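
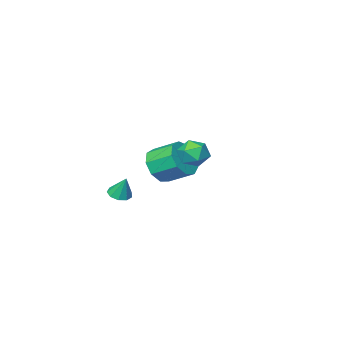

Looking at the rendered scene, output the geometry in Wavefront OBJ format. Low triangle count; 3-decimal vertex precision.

v 1.186 -2.783 -4.161
v 1.698 -3.024 -4.033
v 1.154 -2.297 -3.119
v 1.753 -2.667 -4.197
v 1.543 -2.364 -4.345
v 1.166 -2.258 -4.406
v 0.799 -2.397 -4.353
v 0.612 -2.716 -4.21
v 0.694 -3.067 -4.044
v 1.007 -3.285 -3.933
v 1.403 -3.268 -3.928
v 0.984 3.68 0.027
v 1.725 3.826 -0.028
v 1.235 2.514 0.308
v 1.976 2.66 0.253
v 1.573 2.956 0.821
v 1.418 3.677 0.648
v 1.542 2.663 -0.368
v 1.387 3.384 -0.541
v 2.07 3.198 -0.272
v 2.089 3.379 0.463
v 0.871 2.961 -0.183
v 0.89 3.142 0.552
v 0.02 -1.42 -2.314
v 0.531 -1.626 -1.503
v -0.07 -0.566 -0.855
v -0.58 -0.36 -1.666
v 0.874 -1.197 -1.888
v 0.273 -0.137 -1.24
v 0.817 -0.872 -2.471
v 0.217 0.188 -1.823
v 0.388 -0.804 -2.981
v -0.213 0.256 -2.334
v -0.214 -1.024 -3.179
v -0.815 0.036 -2.531
v -0.706 -1.429 -2.972
v -1.307 -0.369 -2.324
v -0.858 -1.83 -2.457
v -1.459 -0.771 -1.809
v -0.599 -2.04 -1.875
v -1.2 -0.98 -1.227
v -0.05 -1.959 -1.498
v -0.651 -0.899 -0.851
f 2 1 4
f 2 4 3
f 4 1 5
f 4 5 3
f 5 1 6
f 5 6 3
f 6 1 7
f 6 7 3
f 7 1 8
f 7 8 3
f 8 1 9
f 8 9 3
f 9 1 10
f 9 10 3
f 10 1 11
f 10 11 3
f 11 1 2
f 11 2 3
f 12 23 17
f 12 17 13
f 12 13 19
f 12 19 22
f 12 22 23
f 13 17 21
f 17 23 16
f 23 22 14
f 22 19 18
f 19 13 20
f 15 21 16
f 15 16 14
f 15 14 18
f 15 18 20
f 15 20 21
f 16 21 17
f 14 16 23
f 18 14 22
f 20 18 19
f 21 20 13
f 25 24 28
f 25 28 26
f 26 28 29
f 26 29 27
f 28 24 30
f 28 30 29
f 29 30 31
f 29 31 27
f 30 24 32
f 30 32 31
f 31 32 33
f 31 33 27
f 32 24 34
f 32 34 33
f 33 34 35
f 33 35 27
f 34 24 36
f 34 36 35
f 35 36 37
f 35 37 27
f 36 24 38
f 36 38 37
f 37 38 39
f 37 39 27
f 38 24 40
f 38 40 39
f 39 40 41
f 39 41 27
f 40 24 42
f 40 42 41
f 41 42 43
f 41 43 27
f 42 24 25
f 42 25 43
f 43 25 26
f 43 26 27



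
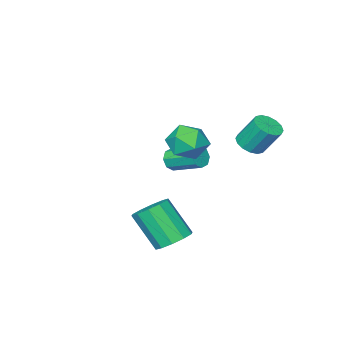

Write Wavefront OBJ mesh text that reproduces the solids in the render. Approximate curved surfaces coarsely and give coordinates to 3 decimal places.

v -3.82 1.264 0.838
v -3.099 1.2 1.069
v -3.458 1.992 2.412
v -4.18 2.056 2.182
v -3.112 1.538 0.867
v -3.471 2.329 2.21
v -3.315 1.802 0.657
v -3.674 2.593 2
v -3.653 1.921 0.496
v -4.012 2.713 1.839
v -4.036 1.865 0.426
v -4.395 2.657 1.77
v -4.362 1.648 0.468
v -4.721 2.44 1.811
v -4.542 1.328 0.608
v -4.901 2.12 1.951
v -4.529 0.991 0.81
v -4.888 1.782 2.153
v -4.326 0.727 1.02
v -4.685 1.518 2.363
v -3.988 0.607 1.181
v -4.347 1.399 2.524
v -3.605 0.663 1.25
v -3.964 1.455 2.594
v -3.279 0.88 1.209
v -3.638 1.672 2.552
v -1.936 -0.322 0.51
v -1.412 -1.143 -0.009
v -3.268 -1.437 0.929
v -2.744 -2.258 0.41
v -2.333 -1.848 1.349
v -1.51 -1.16 1.09
v -3.17 -1.42 -0.17
v -2.347 -0.732 -0.429
v -2.175 -1.822 -0.43
v -1.658 -2.087 0.509
v -3.022 -0.493 0.411
v -2.505 -0.758 1.35
v 1.347 2.157 -3.131
v 2.187 1.933 -3.462
v 2.532 0.718 -1.759
v 1.693 0.943 -1.429
v 2.244 2.404 -3.137
v 2.589 1.189 -1.434
v 1.958 2.781 -2.811
v 2.303 1.566 -1.108
v 1.439 2.919 -2.606
v 1.784 1.705 -0.904
v 0.885 2.767 -2.603
v 1.23 1.552 -0.9
v 0.508 2.382 -2.801
v 0.853 1.167 -1.098
v 0.451 1.911 -3.126
v 0.796 0.696 -1.423
v 0.737 1.534 -3.452
v 1.082 0.319 -1.749
v 1.256 1.395 -3.656
v 1.601 0.181 -1.954
v 1.81 1.548 -3.66
v 2.155 0.333 -1.957
v -3.708 -4.026 -2.175
v -3.523 -3.737 -2.739
v -3.967 -2.185 -2.089
v -4.152 -2.474 -1.525
v -4.009 -3.875 -2.742
v -4.453 -2.323 -2.093
v -4.319 -4.101 -2.414
v -4.763 -2.549 -1.764
v -4.271 -4.283 -1.945
v -4.715 -2.731 -1.296
v -3.893 -4.315 -1.611
v -4.337 -2.763 -0.961
v -3.407 -4.177 -1.607
v -3.851 -2.625 -0.958
v -3.097 -3.951 -1.936
v -3.541 -2.399 -1.286
v -3.145 -3.769 -2.404
v -3.589 -2.217 -1.755
f 2 1 5
f 2 5 3
f 3 5 6
f 3 6 4
f 5 1 7
f 5 7 6
f 6 7 8
f 6 8 4
f 7 1 9
f 7 9 8
f 8 9 10
f 8 10 4
f 9 1 11
f 9 11 10
f 10 11 12
f 10 12 4
f 11 1 13
f 11 13 12
f 12 13 14
f 12 14 4
f 13 1 15
f 13 15 14
f 14 15 16
f 14 16 4
f 15 1 17
f 15 17 16
f 16 17 18
f 16 18 4
f 17 1 19
f 17 19 18
f 18 19 20
f 18 20 4
f 19 1 21
f 19 21 20
f 20 21 22
f 20 22 4
f 21 1 23
f 21 23 22
f 22 23 24
f 22 24 4
f 23 1 25
f 23 25 24
f 24 25 26
f 24 26 4
f 25 1 2
f 25 2 26
f 26 2 3
f 26 3 4
f 27 38 32
f 27 32 28
f 27 28 34
f 27 34 37
f 27 37 38
f 28 32 36
f 32 38 31
f 38 37 29
f 37 34 33
f 34 28 35
f 30 36 31
f 30 31 29
f 30 29 33
f 30 33 35
f 30 35 36
f 31 36 32
f 29 31 38
f 33 29 37
f 35 33 34
f 36 35 28
f 40 39 43
f 40 43 41
f 41 43 44
f 41 44 42
f 43 39 45
f 43 45 44
f 44 45 46
f 44 46 42
f 45 39 47
f 45 47 46
f 46 47 48
f 46 48 42
f 47 39 49
f 47 49 48
f 48 49 50
f 48 50 42
f 49 39 51
f 49 51 50
f 50 51 52
f 50 52 42
f 51 39 53
f 51 53 52
f 52 53 54
f 52 54 42
f 53 39 55
f 53 55 54
f 54 55 56
f 54 56 42
f 55 39 57
f 55 57 56
f 56 57 58
f 56 58 42
f 57 39 59
f 57 59 58
f 58 59 60
f 58 60 42
f 59 39 40
f 59 40 60
f 60 40 41
f 60 41 42
f 62 61 65
f 62 65 63
f 63 65 66
f 63 66 64
f 65 61 67
f 65 67 66
f 66 67 68
f 66 68 64
f 67 61 69
f 67 69 68
f 68 69 70
f 68 70 64
f 69 61 71
f 69 71 70
f 70 71 72
f 70 72 64
f 71 61 73
f 71 73 72
f 72 73 74
f 72 74 64
f 73 61 75
f 73 75 74
f 74 75 76
f 74 76 64
f 75 61 77
f 75 77 76
f 76 77 78
f 76 78 64
f 77 61 62
f 77 62 78
f 78 62 63
f 78 63 64



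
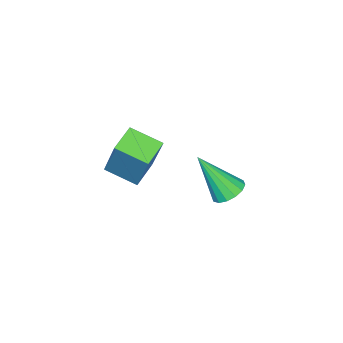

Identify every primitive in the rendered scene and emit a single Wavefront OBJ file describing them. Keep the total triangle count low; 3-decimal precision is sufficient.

v -3.706 -4.095 2.195
v -3.232 -3.313 4.041
v -3.94 -2.897 1.747
v -3.466 -2.115 3.593
v -2.654 -4.005 1.887
v -2.18 -3.223 3.733
v -2.888 -2.807 1.439
v -2.414 -2.025 3.285
v -2.679 0.934 3.087
v -2.114 1.23 3.133
v -2.301 -0.034 4.653
v -2.325 1.421 3.302
v -2.631 1.482 3.414
v -2.95 1.396 3.438
v -3.196 1.186 3.368
v -3.304 0.909 3.222
v -3.245 0.638 3.041
v -3.034 0.447 2.871
v -2.728 0.386 2.76
v -2.409 0.472 2.736
v -2.163 0.682 2.806
v -2.055 0.959 2.951
f 2 4 1
f 5 2 1
f 1 4 3
f 3 5 1
f 2 8 4
f 6 2 5
f 6 8 2
f 4 8 3
f 7 5 3
f 3 8 7
f 7 6 5
f 8 6 7
f 10 9 12
f 10 12 11
f 12 9 13
f 12 13 11
f 13 9 14
f 13 14 11
f 14 9 15
f 14 15 11
f 15 9 16
f 15 16 11
f 16 9 17
f 16 17 11
f 17 9 18
f 17 18 11
f 18 9 19
f 18 19 11
f 19 9 20
f 19 20 11
f 20 9 21
f 20 21 11
f 21 9 22
f 21 22 11
f 22 9 10
f 22 10 11



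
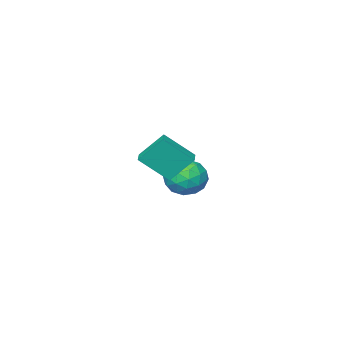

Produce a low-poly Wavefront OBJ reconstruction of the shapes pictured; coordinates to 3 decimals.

v -4.293 -1.167 -1.496
v -3.426 -1.514 -0.663
v -4.174 -2.986 -2.377
v -3.307 -3.333 -1.544
v -4.49 -3.157 -1.178
v -4.564 -2.033 -0.634
v -3.036 -2.467 -2.406
v -3.11 -1.343 -1.862
v -2.649 -2.317 -1.226
v -3.548 -2.743 -0.467
v -4.052 -1.757 -2.573
v -4.951 -2.183 -1.814
v -3.87 -1.181 -1.002
v -3.73 -3.319 -2.038
v -4.426 -3.216 -1.822
v -3.916 -3.419 -1.333
v -4.539 -1.486 -0.985
v -4.029 -1.689 -0.496
v -4.655 -2.655 -0.798
v -3.571 -2.811 -2.544
v -3.061 -3.014 -2.055
v -3.684 -1.081 -1.707
v -3.174 -1.284 -1.218
v -2.945 -1.845 -2.242
v -2.903 -1.857 -0.844
v -2.834 -2.926 -1.361
v -2.674 -2.417 -1.868
v -2.718 -1.757 -1.548
v -3.432 -2.107 -0.398
v -3.362 -3.176 -0.915
v -4.058 -3.073 -0.7
v -4.101 -2.412 -0.38
v -2.975 -2.58 -0.728
v -4.238 -1.324 -2.125
v -4.168 -2.393 -2.642
v -3.499 -2.088 -2.66
v -3.542 -1.427 -2.34
v -4.766 -1.574 -1.679
v -4.697 -2.643 -2.196
v -4.882 -2.743 -1.492
v -4.926 -2.083 -1.172
v -4.625 -1.92 -2.312
v 1.575 2.959 1.557
v 2.668 1.98 2.856
v 0.725 3.758 2.874
v 1.818 2.779 4.174
v 2.162 3.601 1.546
v 3.255 2.622 2.846
v 1.312 4.4 2.864
v 2.405 3.421 4.163
f 1 38 17
f 38 12 41
f 17 41 6
f 38 41 17
f 1 17 13
f 17 6 18
f 13 18 2
f 17 18 13
f 1 13 22
f 13 2 23
f 22 23 8
f 13 23 22
f 1 22 34
f 22 8 37
f 34 37 11
f 22 37 34
f 1 34 38
f 34 11 42
f 38 42 12
f 34 42 38
f 2 18 29
f 18 6 32
f 29 32 10
f 18 32 29
f 6 41 19
f 41 12 40
f 19 40 5
f 41 40 19
f 12 42 39
f 42 11 35
f 39 35 3
f 42 35 39
f 11 37 36
f 37 8 24
f 36 24 7
f 37 24 36
f 8 23 28
f 23 2 25
f 28 25 9
f 23 25 28
f 4 30 16
f 30 10 31
f 16 31 5
f 30 31 16
f 4 16 14
f 16 5 15
f 14 15 3
f 16 15 14
f 4 14 21
f 14 3 20
f 21 20 7
f 14 20 21
f 4 21 26
f 21 7 27
f 26 27 9
f 21 27 26
f 4 26 30
f 26 9 33
f 30 33 10
f 26 33 30
f 5 31 19
f 31 10 32
f 19 32 6
f 31 32 19
f 3 15 39
f 15 5 40
f 39 40 12
f 15 40 39
f 7 20 36
f 20 3 35
f 36 35 11
f 20 35 36
f 9 27 28
f 27 7 24
f 28 24 8
f 27 24 28
f 10 33 29
f 33 9 25
f 29 25 2
f 33 25 29
f 44 46 43
f 47 44 43
f 43 46 45
f 45 47 43
f 44 50 46
f 48 44 47
f 48 50 44
f 46 50 45
f 49 47 45
f 45 50 49
f 49 48 47
f 50 48 49



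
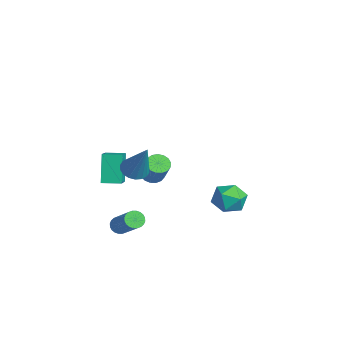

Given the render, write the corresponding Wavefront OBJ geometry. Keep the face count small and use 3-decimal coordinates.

v -3.216 -2.607 -2.501
v -4.032 -2.301 -0.937
v -2.847 -1.635 -2.499
v -3.662 -1.329 -0.935
v -1.478 -3.271 -1.465
v -2.293 -2.965 0.099
v -1.108 -2.299 -1.463
v -1.924 -1.993 0.101
v 3.11 -2.871 2.211
v 3.573 -2.434 1.876
v 4.17 -2.569 4.069
v 3.344 -2.233 1.974
v 3.068 -2.158 2.119
v 2.801 -2.225 2.282
v 2.595 -2.419 2.432
v 2.49 -2.703 2.537
v 2.509 -3.021 2.579
v 2.646 -3.308 2.547
v 2.876 -3.509 2.449
v 3.152 -3.584 2.304
v 3.419 -3.518 2.14
v 3.625 -3.323 1.991
v 3.729 -3.039 1.885
v 3.711 -2.722 1.844
v 1.862 -3.269 -2.431
v 2.195 -3.447 -2.788
v 3.832 -3.19 -1.386
v 3.498 -3.011 -1.029
v 2.198 -3.248 -2.827
v 3.834 -2.991 -1.425
v 2.149 -3.052 -2.806
v 3.786 -2.795 -1.404
v 2.057 -2.889 -2.728
v 3.693 -2.632 -1.326
v 1.935 -2.784 -2.605
v 3.571 -2.527 -1.203
v 1.802 -2.753 -2.455
v 3.438 -2.496 -1.053
v 1.678 -2.8 -2.302
v 3.314 -2.543 -0.9
v 1.582 -2.918 -2.168
v 3.218 -2.661 -0.766
v 1.528 -3.09 -2.074
v 3.165 -2.833 -0.672
v 1.526 -3.289 -2.035
v 3.162 -3.032 -0.633
v 1.574 -3.485 -2.056
v 3.211 -3.228 -0.654
v 1.667 -3.648 -2.134
v 3.303 -3.391 -0.732
v 1.789 -3.753 -2.257
v 3.425 -3.496 -0.855
v 1.922 -3.784 -2.407
v 3.558 -3.527 -1.005
v 2.046 -3.737 -2.56
v 3.682 -3.48 -1.158
v 2.142 -3.619 -2.694
v 3.778 -3.362 -1.292
v -0.348 4.058 -3.121
v 0.166 3.56 -3.833
v -1.046 2.66 -2.647
v -0.532 2.162 -3.359
v -0.046 2.552 -2.565
v 0.386 3.416 -2.858
v -1.266 2.804 -3.622
v -0.834 3.668 -3.915
v -0.402 2.785 -4.142
v 0.353 2.629 -3.49
v -1.233 3.591 -2.99
v -0.478 3.435 -2.338
v -2.24 -0.356 -1.807
v -1.921 -0.868 -2.02
v -1.021 -0.837 -0.746
v -1.34 -0.324 -0.533
v -1.765 -0.631 -2.136
v -0.865 -0.6 -0.862
v -1.718 -0.331 -2.176
v -0.818 -0.3 -0.903
v -1.79 -0.037 -2.132
v -0.89 -0.006 -0.859
v -1.966 0.184 -2.014
v -1.066 0.216 -0.74
v -2.204 0.282 -1.848
v -1.304 0.313 -0.574
v -2.451 0.234 -1.673
v -1.551 0.265 -0.399
v -2.649 0.05 -1.528
v -1.749 0.081 -0.254
v -2.753 -0.226 -1.447
v -1.853 -0.195 -0.174
v -2.74 -0.532 -1.449
v -1.84 -0.501 -0.175
v -2.613 -0.798 -1.533
v -1.713 -0.767 -0.259
v -2.4 -0.962 -1.679
v -1.5 -0.931 -0.405
v -2.15 -0.987 -1.855
v -1.25 -0.956 -0.581
f 2 4 1
f 5 2 1
f 1 4 3
f 3 5 1
f 2 8 4
f 6 2 5
f 6 8 2
f 4 8 3
f 7 5 3
f 3 8 7
f 7 6 5
f 8 6 7
f 10 9 12
f 10 12 11
f 12 9 13
f 12 13 11
f 13 9 14
f 13 14 11
f 14 9 15
f 14 15 11
f 15 9 16
f 15 16 11
f 16 9 17
f 16 17 11
f 17 9 18
f 17 18 11
f 18 9 19
f 18 19 11
f 19 9 20
f 19 20 11
f 20 9 21
f 20 21 11
f 21 9 22
f 21 22 11
f 22 9 23
f 22 23 11
f 23 9 24
f 23 24 11
f 24 9 10
f 24 10 11
f 26 25 29
f 26 29 27
f 27 29 30
f 27 30 28
f 29 25 31
f 29 31 30
f 30 31 32
f 30 32 28
f 31 25 33
f 31 33 32
f 32 33 34
f 32 34 28
f 33 25 35
f 33 35 34
f 34 35 36
f 34 36 28
f 35 25 37
f 35 37 36
f 36 37 38
f 36 38 28
f 37 25 39
f 37 39 38
f 38 39 40
f 38 40 28
f 39 25 41
f 39 41 40
f 40 41 42
f 40 42 28
f 41 25 43
f 41 43 42
f 42 43 44
f 42 44 28
f 43 25 45
f 43 45 44
f 44 45 46
f 44 46 28
f 45 25 47
f 45 47 46
f 46 47 48
f 46 48 28
f 47 25 49
f 47 49 48
f 48 49 50
f 48 50 28
f 49 25 51
f 49 51 50
f 50 51 52
f 50 52 28
f 51 25 53
f 51 53 52
f 52 53 54
f 52 54 28
f 53 25 55
f 53 55 54
f 54 55 56
f 54 56 28
f 55 25 57
f 55 57 56
f 56 57 58
f 56 58 28
f 57 25 26
f 57 26 58
f 58 26 27
f 58 27 28
f 59 70 64
f 59 64 60
f 59 60 66
f 59 66 69
f 59 69 70
f 60 64 68
f 64 70 63
f 70 69 61
f 69 66 65
f 66 60 67
f 62 68 63
f 62 63 61
f 62 61 65
f 62 65 67
f 62 67 68
f 63 68 64
f 61 63 70
f 65 61 69
f 67 65 66
f 68 67 60
f 72 71 75
f 72 75 73
f 73 75 76
f 73 76 74
f 75 71 77
f 75 77 76
f 76 77 78
f 76 78 74
f 77 71 79
f 77 79 78
f 78 79 80
f 78 80 74
f 79 71 81
f 79 81 80
f 80 81 82
f 80 82 74
f 81 71 83
f 81 83 82
f 82 83 84
f 82 84 74
f 83 71 85
f 83 85 84
f 84 85 86
f 84 86 74
f 85 71 87
f 85 87 86
f 86 87 88
f 86 88 74
f 87 71 89
f 87 89 88
f 88 89 90
f 88 90 74
f 89 71 91
f 89 91 90
f 90 91 92
f 90 92 74
f 91 71 93
f 91 93 92
f 92 93 94
f 92 94 74
f 93 71 95
f 93 95 94
f 94 95 96
f 94 96 74
f 95 71 97
f 95 97 96
f 96 97 98
f 96 98 74
f 97 71 72
f 97 72 98
f 98 72 73
f 98 73 74



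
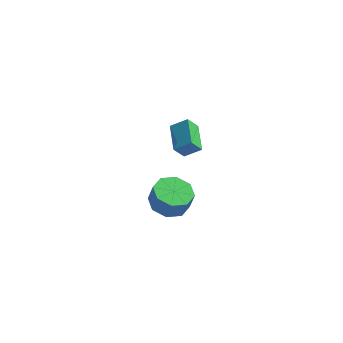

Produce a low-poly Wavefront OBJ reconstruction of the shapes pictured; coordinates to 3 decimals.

v 2.154 -0.305 2.679
v 2.982 -0.104 3.24
v 1.585 1.145 3.002
v 2.413 1.345 3.563
v 2.587 0.035 1.917
v 3.415 0.235 2.478
v 2.018 1.484 2.24
v 2.846 1.685 2.801
v 1.253 2.11 -4.433
v 2.105 1.474 -4.671
v 2.38 1.434 -3.586
v 1.527 2.07 -3.347
v 2.297 2.285 -4.691
v 2.572 2.246 -3.606
v 1.877 2.994 -4.559
v 2.152 2.955 -3.474
v 1.091 3.185 -4.353
v 1.366 3.145 -3.268
v 0.4 2.746 -4.194
v 0.675 2.706 -3.109
v 0.208 1.934 -4.174
v 0.483 1.895 -3.089
v 0.628 1.225 -4.306
v 0.903 1.186 -3.221
v 1.414 1.035 -4.512
v 1.689 0.995 -3.427
f 2 4 1
f 5 2 1
f 1 4 3
f 3 5 1
f 2 8 4
f 6 2 5
f 6 8 2
f 4 8 3
f 7 5 3
f 3 8 7
f 7 6 5
f 8 6 7
f 10 9 13
f 10 13 11
f 11 13 14
f 11 14 12
f 13 9 15
f 13 15 14
f 14 15 16
f 14 16 12
f 15 9 17
f 15 17 16
f 16 17 18
f 16 18 12
f 17 9 19
f 17 19 18
f 18 19 20
f 18 20 12
f 19 9 21
f 19 21 20
f 20 21 22
f 20 22 12
f 21 9 23
f 21 23 22
f 22 23 24
f 22 24 12
f 23 9 25
f 23 25 24
f 24 25 26
f 24 26 12
f 25 9 10
f 25 10 26
f 26 10 11
f 26 11 12



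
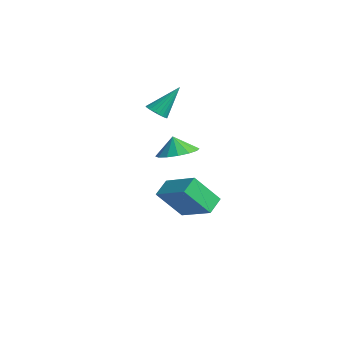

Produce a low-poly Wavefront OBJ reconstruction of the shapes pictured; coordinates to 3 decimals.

v -3.614 0.691 2.707
v -2.949 0.703 2.627
v -3.446 1.929 4.293
v -3.03 0.917 2.468
v -3.212 1.092 2.351
v -3.464 1.198 2.295
v -3.741 1.216 2.31
v -3.997 1.143 2.394
v -4.186 0.992 2.532
v -4.276 0.789 2.7
v -4.252 0.569 2.869
v -4.118 0.37 3.01
v -3.896 0.226 3.099
v -3.625 0.163 3.119
v -3.353 0.191 3.069
v -3.125 0.306 2.956
v -2.982 0.486 2.799
v 2.451 -1.217 2.508
v 3.066 -2.076 2.594
v 2.169 -1.323 3.472
v 3.389 -1.655 2.734
v 3.461 -1.117 2.814
v 3.262 -0.606 2.812
v 2.845 -0.258 2.728
v 2.323 -0.168 2.586
v 1.836 -0.358 2.422
v 1.513 -0.779 2.282
v 1.441 -1.317 2.202
v 1.64 -1.829 2.204
v 2.057 -2.176 2.287
v 2.579 -2.267 2.43
v -2.018 -0.147 -2.304
v -2.537 0.697 -1.721
v -1.711 1.164 -3.928
v -2.23 2.009 -3.345
v -0.09 0.451 -1.455
v -0.609 1.296 -0.872
v 0.217 1.763 -3.079
v -0.302 2.607 -2.496
f 2 1 4
f 2 4 3
f 4 1 5
f 4 5 3
f 5 1 6
f 5 6 3
f 6 1 7
f 6 7 3
f 7 1 8
f 7 8 3
f 8 1 9
f 8 9 3
f 9 1 10
f 9 10 3
f 10 1 11
f 10 11 3
f 11 1 12
f 11 12 3
f 12 1 13
f 12 13 3
f 13 1 14
f 13 14 3
f 14 1 15
f 14 15 3
f 15 1 16
f 15 16 3
f 16 1 17
f 16 17 3
f 17 1 2
f 17 2 3
f 19 18 21
f 19 21 20
f 21 18 22
f 21 22 20
f 22 18 23
f 22 23 20
f 23 18 24
f 23 24 20
f 24 18 25
f 24 25 20
f 25 18 26
f 25 26 20
f 26 18 27
f 26 27 20
f 27 18 28
f 27 28 20
f 28 18 29
f 28 29 20
f 29 18 30
f 29 30 20
f 30 18 31
f 30 31 20
f 31 18 19
f 31 19 20
f 33 35 32
f 36 33 32
f 32 35 34
f 34 36 32
f 33 39 35
f 37 33 36
f 37 39 33
f 35 39 34
f 38 36 34
f 34 39 38
f 38 37 36
f 39 37 38



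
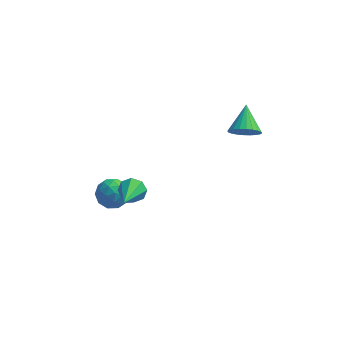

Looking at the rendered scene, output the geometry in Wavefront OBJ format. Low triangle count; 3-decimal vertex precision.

v -2.748 0.226 -3.304
v -2.162 0.012 -3.683
v -2.832 -1.506 -2.456
v -2.027 0.245 -3.193
v -2.314 0.467 -2.769
v -2.856 0.548 -2.657
v -3.334 0.44 -2.925
v -3.469 0.207 -3.414
v -3.182 -0.015 -3.839
v -2.641 -0.096 -3.95
v -4.594 0.542 -3.948
v -3.987 0.856 -4.539
v -3.533 -0.176 -3.241
v -2.926 0.138 -3.832
v -3.32 0.702 -3.246
v -3.976 1.146 -3.683
v -3.544 -0.466 -4.097
v -4.2 -0.022 -4.534
v -3.338 0.233 -4.632
v -3.2 0.956 -4.105
v -4.32 -0.276 -3.675
v -4.182 0.447 -3.148
v -4.383 0.762 -4.306
v -3.137 -0.082 -3.474
v -3.368 0.249 -3.13
v -3.011 0.434 -3.477
v -4.377 0.933 -3.802
v -4.02 1.117 -4.15
v -3.628 1.027 -3.39
v -3.5 -0.437 -3.63
v -3.143 -0.253 -3.978
v -4.509 0.246 -4.303
v -4.152 0.431 -4.65
v -3.892 -0.347 -4.39
v -3.645 0.581 -4.708
v -3.022 0.159 -4.292
v -3.385 -0.197 -4.448
v -3.77 0.064 -4.705
v -3.564 1.005 -4.398
v -2.94 0.583 -3.983
v -3.172 0.915 -3.638
v -3.557 1.176 -3.895
v -3.182 0.639 -4.453
v -4.58 0.097 -3.797
v -3.956 -0.325 -3.382
v -3.963 -0.496 -3.885
v -4.348 -0.235 -4.142
v -4.498 0.521 -3.488
v -3.875 0.099 -3.072
v -3.75 0.616 -3.075
v -4.135 0.877 -3.332
v -4.338 0.041 -3.327
v 2.576 0.566 1.947
v 2.98 0.217 2.556
v 2.464 1.874 2.773
v 3.217 0.343 2.389
v 3.356 0.502 2.154
v 3.377 0.672 1.888
v 3.275 0.826 1.631
v 3.067 0.94 1.423
v 2.785 0.997 1.294
v 2.47 0.989 1.264
v 2.172 0.916 1.339
v 1.935 0.79 1.506
v 1.795 0.63 1.74
v 1.775 0.461 2.006
v 1.876 0.307 2.263
v 2.084 0.193 2.472
v 2.367 0.136 2.601
v 2.682 0.144 2.63
f 2 1 4
f 2 4 3
f 4 1 5
f 4 5 3
f 5 1 6
f 5 6 3
f 6 1 7
f 6 7 3
f 7 1 8
f 7 8 3
f 8 1 9
f 8 9 3
f 9 1 10
f 9 10 3
f 10 1 2
f 10 2 3
f 11 48 27
f 48 22 51
f 27 51 16
f 48 51 27
f 11 27 23
f 27 16 28
f 23 28 12
f 27 28 23
f 11 23 32
f 23 12 33
f 32 33 18
f 23 33 32
f 11 32 44
f 32 18 47
f 44 47 21
f 32 47 44
f 11 44 48
f 44 21 52
f 48 52 22
f 44 52 48
f 12 28 39
f 28 16 42
f 39 42 20
f 28 42 39
f 16 51 29
f 51 22 50
f 29 50 15
f 51 50 29
f 22 52 49
f 52 21 45
f 49 45 13
f 52 45 49
f 21 47 46
f 47 18 34
f 46 34 17
f 47 34 46
f 18 33 38
f 33 12 35
f 38 35 19
f 33 35 38
f 14 40 26
f 40 20 41
f 26 41 15
f 40 41 26
f 14 26 24
f 26 15 25
f 24 25 13
f 26 25 24
f 14 24 31
f 24 13 30
f 31 30 17
f 24 30 31
f 14 31 36
f 31 17 37
f 36 37 19
f 31 37 36
f 14 36 40
f 36 19 43
f 40 43 20
f 36 43 40
f 15 41 29
f 41 20 42
f 29 42 16
f 41 42 29
f 13 25 49
f 25 15 50
f 49 50 22
f 25 50 49
f 17 30 46
f 30 13 45
f 46 45 21
f 30 45 46
f 19 37 38
f 37 17 34
f 38 34 18
f 37 34 38
f 20 43 39
f 43 19 35
f 39 35 12
f 43 35 39
f 54 53 56
f 54 56 55
f 56 53 57
f 56 57 55
f 57 53 58
f 57 58 55
f 58 53 59
f 58 59 55
f 59 53 60
f 59 60 55
f 60 53 61
f 60 61 55
f 61 53 62
f 61 62 55
f 62 53 63
f 62 63 55
f 63 53 64
f 63 64 55
f 64 53 65
f 64 65 55
f 65 53 66
f 65 66 55
f 66 53 67
f 66 67 55
f 67 53 68
f 67 68 55
f 68 53 69
f 68 69 55
f 69 53 70
f 69 70 55
f 70 53 54
f 70 54 55



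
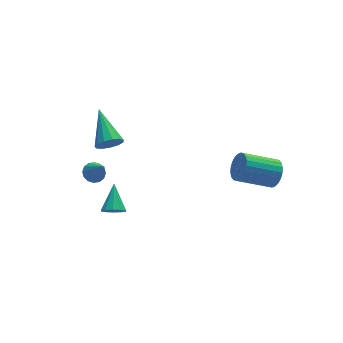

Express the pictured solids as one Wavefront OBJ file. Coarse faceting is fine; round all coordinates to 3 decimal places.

v -1.808 0.267 -0.631
v -1.26 0.133 -0.765
v -1.352 1.333 0.171
v -1.379 0.368 -1.009
v -1.662 0.564 -1.108
v -2.001 0.646 -1.025
v -2.266 0.584 -0.792
v -2.356 0.401 -0.497
v -2.237 0.166 -0.254
v -1.953 -0.03 -0.155
v -1.614 -0.112 -0.237
v -1.349 -0.05 -0.471
v 4.701 -2.276 1.988
v 5.029 -1.783 2.399
v 3.486 -1.412 3.183
v 3.159 -1.904 2.772
v 4.953 -1.628 2.177
v 3.411 -1.257 2.961
v 4.84 -1.572 1.926
v 3.297 -1.2 2.71
v 4.705 -1.623 1.685
v 3.162 -1.251 2.469
v 4.569 -1.773 1.49
v 3.027 -1.401 2.274
v 4.454 -2 1.371
v 2.911 -1.628 2.155
v 4.376 -2.268 1.345
v 2.834 -1.897 2.13
v 4.348 -2.538 1.418
v 2.806 -2.167 2.202
v 4.374 -2.768 1.577
v 2.831 -2.397 2.361
v 4.449 -2.923 1.799
v 2.907 -2.552 2.583
v 4.563 -2.98 2.05
v 3.02 -2.608 2.834
v 4.698 -2.929 2.291
v 3.155 -2.557 3.075
v 4.833 -2.779 2.486
v 3.291 -2.407 3.27
v 4.949 -2.552 2.605
v 3.406 -2.18 3.389
v 5.026 -2.283 2.63
v 3.484 -1.912 3.415
v 5.054 -2.013 2.558
v 3.512 -1.642 3.342
v -1.351 3.923 -1.575
v -0.997 3.592 -1.857
v -1.169 3.037 -0.305
v -0.83 3.797 -1.738
v -0.802 4.036 -1.575
v -0.922 4.244 -1.413
v -1.156 4.366 -1.294
v -1.442 4.37 -1.251
v -1.704 4.254 -1.294
v -1.872 4.049 -1.413
v -1.899 3.811 -1.576
v -1.78 3.602 -1.738
v -1.546 3.48 -1.857
v -1.259 3.476 -1.9
v -1.416 1.598 2.917
v -1.031 1.328 3.381
v -1.224 3.322 3.763
v -0.804 1.437 3.107
v -0.772 1.597 2.773
v -0.943 1.758 2.485
v -1.265 1.867 2.334
v -1.634 1.892 2.368
v -1.934 1.823 2.576
v -2.07 1.682 2.893
v -1.998 1.515 3.217
v -1.741 1.374 3.446
v -1.38 1.304 3.507
f 2 1 4
f 2 4 3
f 4 1 5
f 4 5 3
f 5 1 6
f 5 6 3
f 6 1 7
f 6 7 3
f 7 1 8
f 7 8 3
f 8 1 9
f 8 9 3
f 9 1 10
f 9 10 3
f 10 1 11
f 10 11 3
f 11 1 12
f 11 12 3
f 12 1 2
f 12 2 3
f 14 13 17
f 14 17 15
f 15 17 18
f 15 18 16
f 17 13 19
f 17 19 18
f 18 19 20
f 18 20 16
f 19 13 21
f 19 21 20
f 20 21 22
f 20 22 16
f 21 13 23
f 21 23 22
f 22 23 24
f 22 24 16
f 23 13 25
f 23 25 24
f 24 25 26
f 24 26 16
f 25 13 27
f 25 27 26
f 26 27 28
f 26 28 16
f 27 13 29
f 27 29 28
f 28 29 30
f 28 30 16
f 29 13 31
f 29 31 30
f 30 31 32
f 30 32 16
f 31 13 33
f 31 33 32
f 32 33 34
f 32 34 16
f 33 13 35
f 33 35 34
f 34 35 36
f 34 36 16
f 35 13 37
f 35 37 36
f 36 37 38
f 36 38 16
f 37 13 39
f 37 39 38
f 38 39 40
f 38 40 16
f 39 13 41
f 39 41 40
f 40 41 42
f 40 42 16
f 41 13 43
f 41 43 42
f 42 43 44
f 42 44 16
f 43 13 45
f 43 45 44
f 44 45 46
f 44 46 16
f 45 13 14
f 45 14 46
f 46 14 15
f 46 15 16
f 48 47 50
f 48 50 49
f 50 47 51
f 50 51 49
f 51 47 52
f 51 52 49
f 52 47 53
f 52 53 49
f 53 47 54
f 53 54 49
f 54 47 55
f 54 55 49
f 55 47 56
f 55 56 49
f 56 47 57
f 56 57 49
f 57 47 58
f 57 58 49
f 58 47 59
f 58 59 49
f 59 47 60
f 59 60 49
f 60 47 48
f 60 48 49
f 62 61 64
f 62 64 63
f 64 61 65
f 64 65 63
f 65 61 66
f 65 66 63
f 66 61 67
f 66 67 63
f 67 61 68
f 67 68 63
f 68 61 69
f 68 69 63
f 69 61 70
f 69 70 63
f 70 61 71
f 70 71 63
f 71 61 72
f 71 72 63
f 72 61 73
f 72 73 63
f 73 61 62
f 73 62 63



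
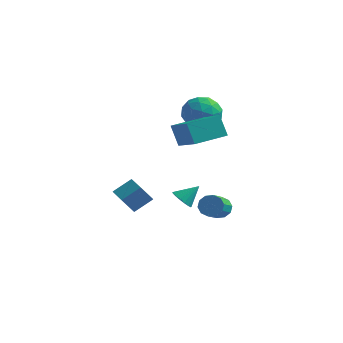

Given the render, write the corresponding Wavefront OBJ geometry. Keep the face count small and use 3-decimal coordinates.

v 3.041 -0.99 -0.936
v 3.615 -0.807 -0.787
v 3.812 -2.008 -0.076
v 3.239 -2.19 -0.224
v 3.377 -0.684 -0.513
v 3.574 -1.885 0.198
v 3.01 -0.678 -0.401
v 3.208 -1.879 0.311
v 2.656 -0.79 -0.493
v 2.854 -1.991 0.219
v 2.449 -0.979 -0.754
v 2.646 -2.18 -0.042
v 2.468 -1.172 -1.084
v 2.665 -2.373 -0.373
v 2.706 -1.295 -1.358
v 2.903 -2.496 -0.647
v 3.072 -1.301 -1.471
v 3.27 -2.502 -0.759
v 3.426 -1.189 -1.379
v 3.624 -2.39 -0.667
v 3.634 -1 -1.118
v 3.831 -2.201 -0.406
v -3.091 0.603 -2.708
v -2.47 1.373 -2.028
v -4.067 1.384 -2.702
v -3.446 2.154 -2.021
v -2.694 1.106 -3.639
v -2.073 1.876 -2.958
v -3.67 1.887 -3.632
v -3.049 2.657 -2.952
v 0.205 3.623 2.483
v 0.904 3.352 3.221
v -0.724 2.248 2.859
v -0.025 1.977 3.597
v -0.631 2.826 3.733
v -0.056 3.676 3.501
v 0.236 1.924 2.579
v 0.811 2.774 2.347
v 0.923 2.302 3.28
v 0.388 2.859 3.993
v -0.208 2.741 2.087
v -0.743 3.298 2.8
v 0.636 3.608 2.819
v -0.456 1.992 3.261
v -0.812 2.491 3.341
v -0.401 2.332 3.774
v 0.072 3.798 2.984
v 0.483 3.639 3.417
v -0.419 3.33 3.718
v -0.303 1.961 2.663
v 0.108 1.802 3.096
v 0.581 3.268 2.306
v 0.992 3.109 2.739
v 0.599 2.27 2.362
v 1.058 2.832 3.287
v 0.512 2.024 3.508
v 0.666 1.993 2.91
v 1.003 2.492 2.774
v 0.744 3.159 3.706
v 0.197 2.351 3.927
v -0.159 2.85 4.007
v 0.179 3.349 3.871
v 0.755 2.542 3.741
v -0.017 3.249 2.153
v -0.564 2.441 2.374
v 0.001 2.251 2.209
v 0.339 2.75 2.073
v -0.332 3.576 2.572
v -0.878 2.768 2.793
v -0.823 3.108 3.306
v -0.486 3.607 3.17
v -0.575 3.058 2.339
v 1.721 -0.916 2.827
v 1.194 -0.717 3.932
v 0.22 0.275 1.896
v -0.307 0.474 3.001
v 2.687 0.466 3.039
v 2.16 0.665 4.144
v 1.186 1.657 2.108
v 0.659 1.856 3.213
v 0.577 -0.048 -1.467
v 0.799 0.32 -1.928
v 1.163 0.568 -0.693
v 0.543 0.456 -1.843
v 0.296 0.477 -1.672
v 0.113 0.377 -1.454
v 0.036 0.18 -1.239
v 0.083 -0.07 -1.077
v 0.244 -0.314 -1.003
v 0.481 -0.498 -1.036
v 0.74 -0.578 -1.168
v 0.962 -0.537 -1.368
v 1.096 -0.385 -1.591
v 1.11 -0.155 -1.786
v 1.003 0.1 -1.907
f 2 1 5
f 2 5 3
f 3 5 6
f 3 6 4
f 5 1 7
f 5 7 6
f 6 7 8
f 6 8 4
f 7 1 9
f 7 9 8
f 8 9 10
f 8 10 4
f 9 1 11
f 9 11 10
f 10 11 12
f 10 12 4
f 11 1 13
f 11 13 12
f 12 13 14
f 12 14 4
f 13 1 15
f 13 15 14
f 14 15 16
f 14 16 4
f 15 1 17
f 15 17 16
f 16 17 18
f 16 18 4
f 17 1 19
f 17 19 18
f 18 19 20
f 18 20 4
f 19 1 21
f 19 21 20
f 20 21 22
f 20 22 4
f 21 1 2
f 21 2 22
f 22 2 3
f 22 3 4
f 24 26 23
f 27 24 23
f 23 26 25
f 25 27 23
f 24 30 26
f 28 24 27
f 28 30 24
f 26 30 25
f 29 27 25
f 25 30 29
f 29 28 27
f 30 28 29
f 31 68 47
f 68 42 71
f 47 71 36
f 68 71 47
f 31 47 43
f 47 36 48
f 43 48 32
f 47 48 43
f 31 43 52
f 43 32 53
f 52 53 38
f 43 53 52
f 31 52 64
f 52 38 67
f 64 67 41
f 52 67 64
f 31 64 68
f 64 41 72
f 68 72 42
f 64 72 68
f 32 48 59
f 48 36 62
f 59 62 40
f 48 62 59
f 36 71 49
f 71 42 70
f 49 70 35
f 71 70 49
f 42 72 69
f 72 41 65
f 69 65 33
f 72 65 69
f 41 67 66
f 67 38 54
f 66 54 37
f 67 54 66
f 38 53 58
f 53 32 55
f 58 55 39
f 53 55 58
f 34 60 46
f 60 40 61
f 46 61 35
f 60 61 46
f 34 46 44
f 46 35 45
f 44 45 33
f 46 45 44
f 34 44 51
f 44 33 50
f 51 50 37
f 44 50 51
f 34 51 56
f 51 37 57
f 56 57 39
f 51 57 56
f 34 56 60
f 56 39 63
f 60 63 40
f 56 63 60
f 35 61 49
f 61 40 62
f 49 62 36
f 61 62 49
f 33 45 69
f 45 35 70
f 69 70 42
f 45 70 69
f 37 50 66
f 50 33 65
f 66 65 41
f 50 65 66
f 39 57 58
f 57 37 54
f 58 54 38
f 57 54 58
f 40 63 59
f 63 39 55
f 59 55 32
f 63 55 59
f 74 76 73
f 77 74 73
f 73 76 75
f 75 77 73
f 74 80 76
f 78 74 77
f 78 80 74
f 76 80 75
f 79 77 75
f 75 80 79
f 79 78 77
f 80 78 79
f 82 81 84
f 82 84 83
f 84 81 85
f 84 85 83
f 85 81 86
f 85 86 83
f 86 81 87
f 86 87 83
f 87 81 88
f 87 88 83
f 88 81 89
f 88 89 83
f 89 81 90
f 89 90 83
f 90 81 91
f 90 91 83
f 91 81 92
f 91 92 83
f 92 81 93
f 92 93 83
f 93 81 94
f 93 94 83
f 94 81 95
f 94 95 83
f 95 81 82
f 95 82 83



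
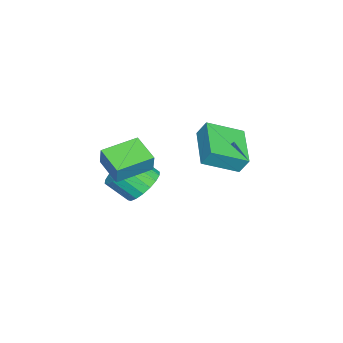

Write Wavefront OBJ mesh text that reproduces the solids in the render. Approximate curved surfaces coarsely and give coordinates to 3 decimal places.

v -2.323 -1.185 0.275
v -2.049 -1.025 1.276
v -1.402 -0.081 -0.154
v -1.128 0.079 0.847
v -0.952 -2.399 0.093
v -0.678 -2.239 1.094
v -0.031 -1.295 -0.336
v 0.243 -1.135 0.665
v -2.98 -1.1 -2.742
v -2.05 -1.389 -3.161
v -1.95 -2.468 -2.198
v -2.88 -2.18 -1.778
v -1.924 -1.08 -2.828
v -1.824 -2.159 -1.865
v -2.006 -0.775 -2.478
v -1.906 -1.854 -1.515
v -2.282 -0.534 -2.18
v -2.182 -1.613 -1.217
v -2.695 -0.406 -1.993
v -2.596 -1.485 -1.03
v -3.165 -0.415 -1.955
v -3.066 -1.494 -0.991
v -3.599 -0.56 -2.072
v -3.499 -1.639 -1.109
v -3.91 -0.812 -2.322
v -3.81 -1.891 -1.359
v -4.036 -1.121 -2.655
v -3.936 -2.2 -1.692
v -3.954 -1.426 -3.005
v -3.854 -2.505 -2.042
v -3.678 -1.667 -3.303
v -3.578 -2.746 -2.34
v -3.264 -1.795 -3.49
v -3.165 -2.874 -2.527
v -2.794 -1.786 -3.529
v -2.695 -2.865 -2.565
v -2.361 -1.641 -3.411
v -2.261 -2.72 -2.448
v -1.772 1.794 2.441
v -1.769 2.236 3.247
v -2.6 3.247 1.649
v -2.597 3.689 2.456
v 0.097 2.611 1.984
v 0.1 3.053 2.791
v -0.731 4.064 1.193
v -0.728 4.506 1.999
f 2 4 1
f 5 2 1
f 1 4 3
f 3 5 1
f 2 8 4
f 6 2 5
f 6 8 2
f 4 8 3
f 7 5 3
f 3 8 7
f 7 6 5
f 8 6 7
f 10 9 13
f 10 13 11
f 11 13 14
f 11 14 12
f 13 9 15
f 13 15 14
f 14 15 16
f 14 16 12
f 15 9 17
f 15 17 16
f 16 17 18
f 16 18 12
f 17 9 19
f 17 19 18
f 18 19 20
f 18 20 12
f 19 9 21
f 19 21 20
f 20 21 22
f 20 22 12
f 21 9 23
f 21 23 22
f 22 23 24
f 22 24 12
f 23 9 25
f 23 25 24
f 24 25 26
f 24 26 12
f 25 9 27
f 25 27 26
f 26 27 28
f 26 28 12
f 27 9 29
f 27 29 28
f 28 29 30
f 28 30 12
f 29 9 31
f 29 31 30
f 30 31 32
f 30 32 12
f 31 9 33
f 31 33 32
f 32 33 34
f 32 34 12
f 33 9 35
f 33 35 34
f 34 35 36
f 34 36 12
f 35 9 37
f 35 37 36
f 36 37 38
f 36 38 12
f 37 9 10
f 37 10 38
f 38 10 11
f 38 11 12
f 40 42 39
f 43 40 39
f 39 42 41
f 41 43 39
f 40 46 42
f 44 40 43
f 44 46 40
f 42 46 41
f 45 43 41
f 41 46 45
f 45 44 43
f 46 44 45



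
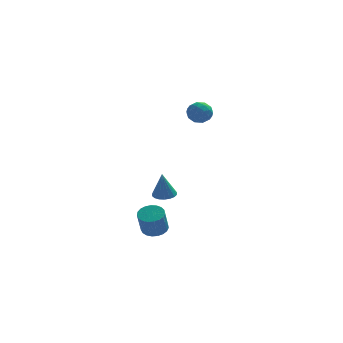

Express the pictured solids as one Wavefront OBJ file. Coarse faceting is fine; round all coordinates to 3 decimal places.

v -2.064 -2.389 -2.692
v -1.427 -2.509 -2.639
v -1.62 -3.012 -1.456
v -2.256 -2.891 -1.508
v -1.446 -2.26 -2.536
v -1.639 -2.763 -1.353
v -1.571 -2.033 -2.46
v -1.764 -2.536 -1.277
v -1.782 -1.867 -2.424
v -1.975 -2.37 -1.241
v -2.041 -1.792 -2.434
v -2.234 -2.295 -1.251
v -2.305 -1.82 -2.489
v -2.497 -2.323 -1.306
v -2.526 -1.946 -2.579
v -2.719 -2.449 -1.396
v -2.668 -2.149 -2.688
v -2.861 -2.652 -1.505
v -2.705 -2.393 -2.798
v -2.898 -2.896 -1.615
v -2.631 -2.636 -2.889
v -2.824 -3.139 -1.706
v -2.459 -2.837 -2.947
v -2.652 -3.34 -1.764
v -2.219 -2.96 -2.96
v -2.412 -3.463 -1.777
v -1.952 -2.984 -2.927
v -2.145 -3.487 -1.743
v -1.704 -2.905 -2.853
v -1.897 -3.408 -1.67
v -1.518 -2.737 -2.751
v -1.711 -3.24 -1.568
v -1.559 -1.288 -1.006
v -1.117 -1.679 -1.019
v -1.681 -1.472 0.386
v -0.993 -1.451 -0.979
v -0.981 -1.191 -0.943
v -1.084 -0.95 -0.92
v -1.28 -0.777 -0.915
v -1.533 -0.704 -0.927
v -1.79 -0.748 -0.955
v -2.002 -0.898 -0.993
v -2.126 -1.126 -1.034
v -2.138 -1.386 -1.069
v -2.035 -1.626 -1.092
v -1.839 -1.8 -1.098
v -1.586 -1.872 -1.086
v -1.329 -1.829 -1.058
v 0.604 4.41 2.019
v 0.883 4.15 2.612
v -0.063 3.49 1.928
v 0.216 3.23 2.521
v -0.2 3.798 2.547
v 0.212 4.367 2.603
v 0.608 3.273 1.937
v 1.02 3.842 1.993
v 0.885 3.447 2.561
v 0.386 3.772 2.938
v 0.434 3.868 1.602
v -0.065 4.193 1.979
v 0.802 4.361 2.323
v 0.018 3.279 2.217
v -0.226 3.613 2.232
v -0.063 3.46 2.58
v 0.408 4.488 2.318
v 0.572 4.335 2.667
v -0.064 4.129 2.629
v 0.248 3.305 1.873
v 0.412 3.152 2.222
v 0.883 4.18 1.96
v 1.046 4.027 2.308
v 0.884 3.511 1.911
v 0.967 3.795 2.642
v 0.575 3.254 2.588
v 0.805 3.279 2.245
v 1.047 3.614 2.278
v 0.674 3.985 2.863
v 0.282 3.445 2.81
v 0.037 3.779 2.825
v 0.28 4.113 2.858
v 0.675 3.572 2.833
v 0.538 4.195 1.73
v 0.146 3.655 1.677
v 0.54 3.527 1.682
v 0.783 3.861 1.715
v 0.245 4.386 1.952
v -0.147 3.845 1.898
v -0.227 4.026 2.262
v 0.015 4.361 2.295
v 0.145 4.068 1.707
f 2 1 5
f 2 5 3
f 3 5 6
f 3 6 4
f 5 1 7
f 5 7 6
f 6 7 8
f 6 8 4
f 7 1 9
f 7 9 8
f 8 9 10
f 8 10 4
f 9 1 11
f 9 11 10
f 10 11 12
f 10 12 4
f 11 1 13
f 11 13 12
f 12 13 14
f 12 14 4
f 13 1 15
f 13 15 14
f 14 15 16
f 14 16 4
f 15 1 17
f 15 17 16
f 16 17 18
f 16 18 4
f 17 1 19
f 17 19 18
f 18 19 20
f 18 20 4
f 19 1 21
f 19 21 20
f 20 21 22
f 20 22 4
f 21 1 23
f 21 23 22
f 22 23 24
f 22 24 4
f 23 1 25
f 23 25 24
f 24 25 26
f 24 26 4
f 25 1 27
f 25 27 26
f 26 27 28
f 26 28 4
f 27 1 29
f 27 29 28
f 28 29 30
f 28 30 4
f 29 1 31
f 29 31 30
f 30 31 32
f 30 32 4
f 31 1 2
f 31 2 32
f 32 2 3
f 32 3 4
f 34 33 36
f 34 36 35
f 36 33 37
f 36 37 35
f 37 33 38
f 37 38 35
f 38 33 39
f 38 39 35
f 39 33 40
f 39 40 35
f 40 33 41
f 40 41 35
f 41 33 42
f 41 42 35
f 42 33 43
f 42 43 35
f 43 33 44
f 43 44 35
f 44 33 45
f 44 45 35
f 45 33 46
f 45 46 35
f 46 33 47
f 46 47 35
f 47 33 48
f 47 48 35
f 48 33 34
f 48 34 35
f 49 86 65
f 86 60 89
f 65 89 54
f 86 89 65
f 49 65 61
f 65 54 66
f 61 66 50
f 65 66 61
f 49 61 70
f 61 50 71
f 70 71 56
f 61 71 70
f 49 70 82
f 70 56 85
f 82 85 59
f 70 85 82
f 49 82 86
f 82 59 90
f 86 90 60
f 82 90 86
f 50 66 77
f 66 54 80
f 77 80 58
f 66 80 77
f 54 89 67
f 89 60 88
f 67 88 53
f 89 88 67
f 60 90 87
f 90 59 83
f 87 83 51
f 90 83 87
f 59 85 84
f 85 56 72
f 84 72 55
f 85 72 84
f 56 71 76
f 71 50 73
f 76 73 57
f 71 73 76
f 52 78 64
f 78 58 79
f 64 79 53
f 78 79 64
f 52 64 62
f 64 53 63
f 62 63 51
f 64 63 62
f 52 62 69
f 62 51 68
f 69 68 55
f 62 68 69
f 52 69 74
f 69 55 75
f 74 75 57
f 69 75 74
f 52 74 78
f 74 57 81
f 78 81 58
f 74 81 78
f 53 79 67
f 79 58 80
f 67 80 54
f 79 80 67
f 51 63 87
f 63 53 88
f 87 88 60
f 63 88 87
f 55 68 84
f 68 51 83
f 84 83 59
f 68 83 84
f 57 75 76
f 75 55 72
f 76 72 56
f 75 72 76
f 58 81 77
f 81 57 73
f 77 73 50
f 81 73 77



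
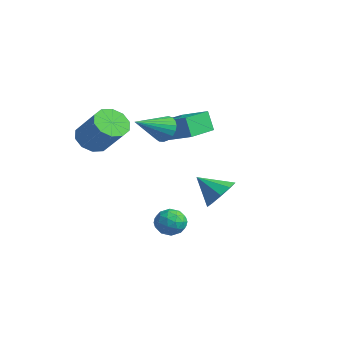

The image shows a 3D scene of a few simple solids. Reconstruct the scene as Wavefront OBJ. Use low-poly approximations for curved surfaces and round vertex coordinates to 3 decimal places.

v -1.102 -0.005 1.28
v -1.509 -0.106 2.404
v -2.046 1.76 1.096
v -2.453 1.659 2.221
v 0.153 0.721 1.799
v -0.254 0.62 2.924
v -0.791 2.486 1.616
v -1.198 2.385 2.74
v -1.728 -3.495 1.882
v -1.105 -3.27 1.202
v 0.312 -2.979 2.598
v -0.312 -3.205 3.278
v -1.374 -2.776 1.372
v 0.043 -2.486 2.768
v -1.778 -2.558 1.737
v -0.361 -2.267 3.133
v -2.164 -2.697 2.158
v -0.747 -2.407 3.554
v -2.383 -3.141 2.473
v -0.966 -2.851 3.869
v -2.352 -3.721 2.562
v -0.935 -3.43 3.958
v -2.083 -4.214 2.392
v -0.666 -3.924 3.788
v -1.679 -4.433 2.027
v -0.262 -4.142 3.423
v -1.293 -4.293 1.606
v 0.124 -4.003 3.002
v -1.074 -3.849 1.291
v 0.343 -3.559 2.687
v -0.476 -0.35 2.296
v -0.064 -0.013 2.893
v -0.284 -2.05 3.124
v -0.376 0.006 3.005
v -0.706 -0.036 2.994
v -0.996 -0.132 2.863
v -1.196 -0.267 2.634
v -1.272 -0.416 2.346
v -1.21 -0.553 2.05
v -1.021 -0.656 1.796
v -0.738 -0.705 1.628
v -0.409 -0.694 1.576
v -0.092 -0.623 1.649
v 0.158 -0.505 1.833
v 0.299 -0.36 2.097
v 0.306 -0.213 2.396
v 0.178 -0.091 2.677
v -0.022 2.475 -2.42
v 0.697 2.547 -1.701
v -0.938 1.625 -1.42
v 0.254 3.084 -1.65
v -0.318 3.336 -1.959
v -0.752 3.185 -2.485
v -0.845 2.702 -2.98
v -0.552 2.113 -3.213
v -0.012 1.693 -3.075
v 0.523 1.639 -2.631
v 0.803 1.977 -2.088
v 3.269 -1.633 -1.594
v 4.068 -1.695 -1.706
v 3.132 -2.905 -1.874
v 3.931 -2.967 -1.986
v 3.635 -2.841 -1.243
v 3.72 -2.055 -1.07
v 3.48 -2.545 -2.51
v 3.565 -1.759 -2.337
v 4.199 -2.258 -2.272
v 4.295 -2.441 -1.489
v 2.905 -2.159 -2.091
v 3.001 -2.342 -1.308
v 3.681 -1.552 -1.625
v 3.519 -3.048 -1.955
v 3.345 -2.974 -1.518
v 3.815 -3.01 -1.584
v 3.476 -1.764 -1.251
v 3.946 -1.8 -1.317
v 3.691 -2.474 -1.045
v 3.254 -2.8 -2.263
v 3.724 -2.836 -2.329
v 3.385 -1.59 -1.996
v 3.855 -1.626 -2.062
v 3.509 -2.126 -2.535
v 4.227 -1.92 -2.024
v 4.147 -2.668 -2.189
v 3.882 -2.42 -2.497
v 3.931 -1.957 -2.395
v 4.284 -2.027 -1.564
v 4.203 -2.775 -1.729
v 4.029 -2.701 -1.292
v 4.079 -2.239 -1.19
v 4.36 -2.359 -1.897
v 2.997 -1.825 -1.851
v 2.916 -2.573 -2.016
v 3.121 -2.361 -2.39
v 3.171 -1.899 -2.288
v 3.053 -1.932 -1.391
v 2.973 -2.68 -1.556
v 3.269 -2.643 -1.185
v 3.318 -2.18 -1.083
v 2.84 -2.241 -1.683
f 2 4 1
f 5 2 1
f 1 4 3
f 3 5 1
f 2 8 4
f 6 2 5
f 6 8 2
f 4 8 3
f 7 5 3
f 3 8 7
f 7 6 5
f 8 6 7
f 10 9 13
f 10 13 11
f 11 13 14
f 11 14 12
f 13 9 15
f 13 15 14
f 14 15 16
f 14 16 12
f 15 9 17
f 15 17 16
f 16 17 18
f 16 18 12
f 17 9 19
f 17 19 18
f 18 19 20
f 18 20 12
f 19 9 21
f 19 21 20
f 20 21 22
f 20 22 12
f 21 9 23
f 21 23 22
f 22 23 24
f 22 24 12
f 23 9 25
f 23 25 24
f 24 25 26
f 24 26 12
f 25 9 27
f 25 27 26
f 26 27 28
f 26 28 12
f 27 9 29
f 27 29 28
f 28 29 30
f 28 30 12
f 29 9 10
f 29 10 30
f 30 10 11
f 30 11 12
f 32 31 34
f 32 34 33
f 34 31 35
f 34 35 33
f 35 31 36
f 35 36 33
f 36 31 37
f 36 37 33
f 37 31 38
f 37 38 33
f 38 31 39
f 38 39 33
f 39 31 40
f 39 40 33
f 40 31 41
f 40 41 33
f 41 31 42
f 41 42 33
f 42 31 43
f 42 43 33
f 43 31 44
f 43 44 33
f 44 31 45
f 44 45 33
f 45 31 46
f 45 46 33
f 46 31 47
f 46 47 33
f 47 31 32
f 47 32 33
f 49 48 51
f 49 51 50
f 51 48 52
f 51 52 50
f 52 48 53
f 52 53 50
f 53 48 54
f 53 54 50
f 54 48 55
f 54 55 50
f 55 48 56
f 55 56 50
f 56 48 57
f 56 57 50
f 57 48 58
f 57 58 50
f 58 48 49
f 58 49 50
f 59 96 75
f 96 70 99
f 75 99 64
f 96 99 75
f 59 75 71
f 75 64 76
f 71 76 60
f 75 76 71
f 59 71 80
f 71 60 81
f 80 81 66
f 71 81 80
f 59 80 92
f 80 66 95
f 92 95 69
f 80 95 92
f 59 92 96
f 92 69 100
f 96 100 70
f 92 100 96
f 60 76 87
f 76 64 90
f 87 90 68
f 76 90 87
f 64 99 77
f 99 70 98
f 77 98 63
f 99 98 77
f 70 100 97
f 100 69 93
f 97 93 61
f 100 93 97
f 69 95 94
f 95 66 82
f 94 82 65
f 95 82 94
f 66 81 86
f 81 60 83
f 86 83 67
f 81 83 86
f 62 88 74
f 88 68 89
f 74 89 63
f 88 89 74
f 62 74 72
f 74 63 73
f 72 73 61
f 74 73 72
f 62 72 79
f 72 61 78
f 79 78 65
f 72 78 79
f 62 79 84
f 79 65 85
f 84 85 67
f 79 85 84
f 62 84 88
f 84 67 91
f 88 91 68
f 84 91 88
f 63 89 77
f 89 68 90
f 77 90 64
f 89 90 77
f 61 73 97
f 73 63 98
f 97 98 70
f 73 98 97
f 65 78 94
f 78 61 93
f 94 93 69
f 78 93 94
f 67 85 86
f 85 65 82
f 86 82 66
f 85 82 86
f 68 91 87
f 91 67 83
f 87 83 60
f 91 83 87



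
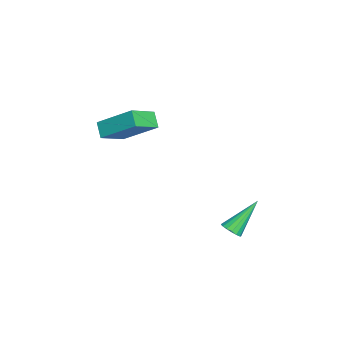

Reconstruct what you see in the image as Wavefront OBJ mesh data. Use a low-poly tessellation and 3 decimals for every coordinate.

v -3.968 -3.684 1.518
v -4.559 -3.936 2.09
v -3.484 -2.105 2.715
v -4.075 -2.357 3.286
v -2.965 -4.503 2.194
v -3.556 -4.755 2.765
v -2.481 -2.924 3.39
v -3.072 -3.176 3.962
v -0.755 1.285 -1.588
v -0.298 1.352 -1.349
v -1.605 2.315 -0.252
v -0.312 1.544 -1.506
v -0.427 1.677 -1.682
v -0.617 1.721 -1.837
v -0.839 1.664 -1.934
v -1.042 1.521 -1.953
v -1.178 1.323 -1.888
v -1.218 1.117 -1.754
v -1.152 0.949 -1.582
v -0.995 0.858 -1.412
v -0.782 0.865 -1.283
v -0.564 0.968 -1.223
v -0.389 1.144 -1.247
f 2 4 1
f 5 2 1
f 1 4 3
f 3 5 1
f 2 8 4
f 6 2 5
f 6 8 2
f 4 8 3
f 7 5 3
f 3 8 7
f 7 6 5
f 8 6 7
f 10 9 12
f 10 12 11
f 12 9 13
f 12 13 11
f 13 9 14
f 13 14 11
f 14 9 15
f 14 15 11
f 15 9 16
f 15 16 11
f 16 9 17
f 16 17 11
f 17 9 18
f 17 18 11
f 18 9 19
f 18 19 11
f 19 9 20
f 19 20 11
f 20 9 21
f 20 21 11
f 21 9 22
f 21 22 11
f 22 9 23
f 22 23 11
f 23 9 10
f 23 10 11



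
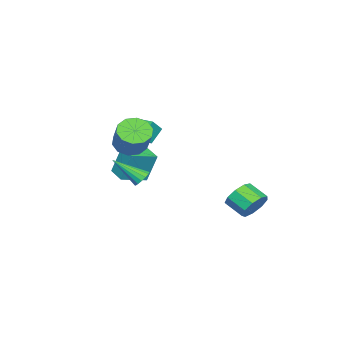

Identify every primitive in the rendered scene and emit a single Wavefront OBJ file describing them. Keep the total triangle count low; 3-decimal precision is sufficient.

v 3.072 0.023 -0.757
v 3.618 0.304 -0.675
v 3.648 -1.483 0.557
v 3.426 0.428 -0.449
v 3.14 0.443 -0.305
v 2.835 0.345 -0.283
v 2.593 0.162 -0.388
v 2.48 -0.059 -0.591
v 2.525 -0.258 -0.839
v 2.717 -0.382 -1.065
v 3.004 -0.397 -1.208
v 3.309 -0.299 -1.23
v 3.55 -0.116 -1.126
v 3.663 0.105 -0.922
v 1.262 -2.94 -1.323
v 1.108 -2.348 0.529
v -0.148 -2.092 -1.711
v -0.302 -1.501 0.141
v 1.922 -1.959 -1.581
v 1.768 -1.368 0.271
v 0.512 -1.112 -1.969
v 0.358 -0.52 -0.117
v -2.813 3.959 -4.243
v -2.018 4.175 -3.642
v -2.231 2.997 -2.936
v -3.027 2.781 -3.537
v -2.602 4.444 -3.371
v -2.815 3.265 -2.665
v -3.285 4.485 -3.507
v -3.498 3.307 -2.801
v -3.747 4.281 -3.988
v -3.961 3.103 -3.282
v -3.772 3.926 -4.588
v -3.986 2.748 -3.882
v -3.349 3.586 -5.027
v -3.563 2.408 -4.321
v -2.675 3.421 -5.099
v -2.889 2.243 -4.393
v -2.065 3.508 -4.77
v -2.279 2.33 -4.064
v -1.806 3.805 -4.195
v -2.02 2.627 -3.489
v 3.29 -0.576 1.892
v 4.115 -0.88 1.435
v 5.194 0.013 2.792
v 4.37 0.316 3.248
v 3.959 -0.337 1.202
v 5.038 0.556 2.558
v 3.547 0.115 1.232
v 4.627 1.008 2.588
v 3.038 0.303 1.514
v 4.117 1.196 2.87
v 2.625 0.155 1.94
v 3.704 1.048 3.297
v 2.466 -0.273 2.348
v 3.545 0.62 3.705
v 2.622 -0.816 2.582
v 3.701 0.077 3.938
v 3.033 -1.268 2.552
v 4.113 -0.375 3.908
v 3.543 -1.456 2.27
v 4.622 -0.563 3.626
v 3.956 -1.308 1.843
v 5.035 -0.415 3.2
v -0.397 -1.823 1.827
v 0.27 -2.035 2.542
v -0.022 -0.434 1.89
v 0.645 -0.646 2.605
v 0.455 -2.014 0.975
v 1.122 -2.226 1.69
v 0.83 -0.625 1.038
v 1.497 -0.837 1.753
f 2 1 4
f 2 4 3
f 4 1 5
f 4 5 3
f 5 1 6
f 5 6 3
f 6 1 7
f 6 7 3
f 7 1 8
f 7 8 3
f 8 1 9
f 8 9 3
f 9 1 10
f 9 10 3
f 10 1 11
f 10 11 3
f 11 1 12
f 11 12 3
f 12 1 13
f 12 13 3
f 13 1 14
f 13 14 3
f 14 1 2
f 14 2 3
f 16 18 15
f 19 16 15
f 15 18 17
f 17 19 15
f 16 22 18
f 20 16 19
f 20 22 16
f 18 22 17
f 21 19 17
f 17 22 21
f 21 20 19
f 22 20 21
f 24 23 27
f 24 27 25
f 25 27 28
f 25 28 26
f 27 23 29
f 27 29 28
f 28 29 30
f 28 30 26
f 29 23 31
f 29 31 30
f 30 31 32
f 30 32 26
f 31 23 33
f 31 33 32
f 32 33 34
f 32 34 26
f 33 23 35
f 33 35 34
f 34 35 36
f 34 36 26
f 35 23 37
f 35 37 36
f 36 37 38
f 36 38 26
f 37 23 39
f 37 39 38
f 38 39 40
f 38 40 26
f 39 23 41
f 39 41 40
f 40 41 42
f 40 42 26
f 41 23 24
f 41 24 42
f 42 24 25
f 42 25 26
f 44 43 47
f 44 47 45
f 45 47 48
f 45 48 46
f 47 43 49
f 47 49 48
f 48 49 50
f 48 50 46
f 49 43 51
f 49 51 50
f 50 51 52
f 50 52 46
f 51 43 53
f 51 53 52
f 52 53 54
f 52 54 46
f 53 43 55
f 53 55 54
f 54 55 56
f 54 56 46
f 55 43 57
f 55 57 56
f 56 57 58
f 56 58 46
f 57 43 59
f 57 59 58
f 58 59 60
f 58 60 46
f 59 43 61
f 59 61 60
f 60 61 62
f 60 62 46
f 61 43 63
f 61 63 62
f 62 63 64
f 62 64 46
f 63 43 44
f 63 44 64
f 64 44 45
f 64 45 46
f 66 68 65
f 69 66 65
f 65 68 67
f 67 69 65
f 66 72 68
f 70 66 69
f 70 72 66
f 68 72 67
f 71 69 67
f 67 72 71
f 71 70 69
f 72 70 71



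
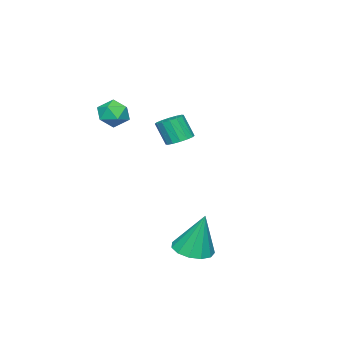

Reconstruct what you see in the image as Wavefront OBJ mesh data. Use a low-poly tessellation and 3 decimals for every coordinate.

v 0.303 -2.321 4.022
v 0.839 -2.789 4.088
v -0.099 -2.911 3.112
v 0.437 -3.379 3.178
v -0.079 -3.355 3.672
v 0.169 -2.99 4.234
v 0.571 -2.71 2.966
v 0.819 -2.345 3.528
v 1.005 -3.029 3.436
v 0.603 -3.428 3.872
v 0.137 -2.272 3.328
v -0.265 -2.671 3.764
v 2.138 1.816 -1.709
v 2.596 2.459 -1.891
v 2.122 2.324 0.049
v 2.163 2.594 -1.934
v 1.721 2.482 -1.905
v 1.412 2.159 -1.815
v 1.333 1.727 -1.691
v 1.51 1.323 -1.572
v 1.886 1.076 -1.497
v 2.342 1.064 -1.49
v 2.733 1.29 -1.552
v 2.936 1.684 -1.664
v 2.885 2.119 -1.79
v -2.725 -1.873 1.482
v -2.178 -2.087 1.358
v -2.129 -2.561 2.394
v -2.675 -2.347 2.518
v -2.128 -1.807 1.484
v -2.079 -2.282 2.52
v -2.238 -1.545 1.609
v -2.189 -2.02 2.645
v -2.479 -1.371 1.701
v -2.43 -1.845 2.736
v -2.785 -1.331 1.733
v -2.736 -1.806 2.769
v -3.075 -1.437 1.699
v -3.026 -1.911 2.734
v -3.271 -1.659 1.606
v -3.222 -2.133 2.642
v -3.321 -1.938 1.48
v -3.272 -2.413 2.516
v -3.211 -2.2 1.355
v -3.162 -2.675 2.391
v -2.97 -2.375 1.264
v -2.921 -2.849 2.299
v -2.664 -2.414 1.231
v -2.615 -2.889 2.267
v -2.374 -2.309 1.266
v -2.325 -2.783 2.301
f 1 12 6
f 1 6 2
f 1 2 8
f 1 8 11
f 1 11 12
f 2 6 10
f 6 12 5
f 12 11 3
f 11 8 7
f 8 2 9
f 4 10 5
f 4 5 3
f 4 3 7
f 4 7 9
f 4 9 10
f 5 10 6
f 3 5 12
f 7 3 11
f 9 7 8
f 10 9 2
f 14 13 16
f 14 16 15
f 16 13 17
f 16 17 15
f 17 13 18
f 17 18 15
f 18 13 19
f 18 19 15
f 19 13 20
f 19 20 15
f 20 13 21
f 20 21 15
f 21 13 22
f 21 22 15
f 22 13 23
f 22 23 15
f 23 13 24
f 23 24 15
f 24 13 25
f 24 25 15
f 25 13 14
f 25 14 15
f 27 26 30
f 27 30 28
f 28 30 31
f 28 31 29
f 30 26 32
f 30 32 31
f 31 32 33
f 31 33 29
f 32 26 34
f 32 34 33
f 33 34 35
f 33 35 29
f 34 26 36
f 34 36 35
f 35 36 37
f 35 37 29
f 36 26 38
f 36 38 37
f 37 38 39
f 37 39 29
f 38 26 40
f 38 40 39
f 39 40 41
f 39 41 29
f 40 26 42
f 40 42 41
f 41 42 43
f 41 43 29
f 42 26 44
f 42 44 43
f 43 44 45
f 43 45 29
f 44 26 46
f 44 46 45
f 45 46 47
f 45 47 29
f 46 26 48
f 46 48 47
f 47 48 49
f 47 49 29
f 48 26 50
f 48 50 49
f 49 50 51
f 49 51 29
f 50 26 27
f 50 27 51
f 51 27 28
f 51 28 29



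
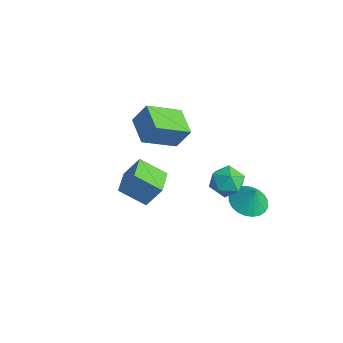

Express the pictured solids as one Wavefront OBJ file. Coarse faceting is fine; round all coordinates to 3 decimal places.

v -0.908 -4.231 -1.567
v -0.482 -3.631 -0.447
v 0.019 -3.339 -2.396
v 0.444 -2.739 -1.276
v 0.136 -5.201 -1.444
v 0.561 -4.601 -0.324
v 1.062 -4.309 -2.273
v 1.488 -3.709 -1.153
v -3.356 -2.183 -0.497
v -2.954 -1.635 0.6
v -3.037 -0.438 -1.485
v -2.636 0.11 -0.388
v -1.884 -2.63 -0.812
v -1.483 -2.082 0.285
v -1.566 -0.885 -1.8
v -1.164 -0.337 -0.703
v 2.352 -1.422 -0.289
v 2.799 -0.653 -0.454
v 3.621 -2.147 -0.226
v 4.068 -1.378 -0.391
v 3.642 -1.492 0.398
v 2.857 -1.044 0.359
v 3.563 -1.756 -1.039
v 2.778 -1.308 -1.078
v 3.547 -0.86 -0.918
v 3.596 -0.697 -0.03
v 2.824 -2.103 -0.65
v 2.873 -1.94 0.238
v 3.393 -0.3 -2.286
v 4.202 0.07 -2.62
v 3.747 -0.18 -1.294
v 3.993 0.374 -2.582
v 3.693 0.576 -2.499
v 3.348 0.644 -2.384
v 3.009 0.568 -2.254
v 2.729 0.361 -2.129
v 2.549 0.052 -2.027
v 2.499 -0.31 -1.965
v 2.584 -0.67 -1.952
v 2.793 -0.974 -1.99
v 3.092 -1.176 -2.073
v 3.438 -1.244 -2.188
v 3.777 -1.168 -2.318
v 4.057 -0.961 -2.443
v 4.236 -0.652 -2.545
v 4.287 -0.291 -2.607
f 2 4 1
f 5 2 1
f 1 4 3
f 3 5 1
f 2 8 4
f 6 2 5
f 6 8 2
f 4 8 3
f 7 5 3
f 3 8 7
f 7 6 5
f 8 6 7
f 10 12 9
f 13 10 9
f 9 12 11
f 11 13 9
f 10 16 12
f 14 10 13
f 14 16 10
f 12 16 11
f 15 13 11
f 11 16 15
f 15 14 13
f 16 14 15
f 17 28 22
f 17 22 18
f 17 18 24
f 17 24 27
f 17 27 28
f 18 22 26
f 22 28 21
f 28 27 19
f 27 24 23
f 24 18 25
f 20 26 21
f 20 21 19
f 20 19 23
f 20 23 25
f 20 25 26
f 21 26 22
f 19 21 28
f 23 19 27
f 25 23 24
f 26 25 18
f 30 29 32
f 30 32 31
f 32 29 33
f 32 33 31
f 33 29 34
f 33 34 31
f 34 29 35
f 34 35 31
f 35 29 36
f 35 36 31
f 36 29 37
f 36 37 31
f 37 29 38
f 37 38 31
f 38 29 39
f 38 39 31
f 39 29 40
f 39 40 31
f 40 29 41
f 40 41 31
f 41 29 42
f 41 42 31
f 42 29 43
f 42 43 31
f 43 29 44
f 43 44 31
f 44 29 45
f 44 45 31
f 45 29 46
f 45 46 31
f 46 29 30
f 46 30 31



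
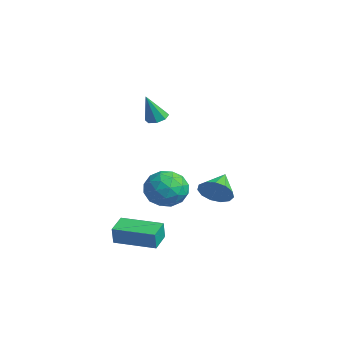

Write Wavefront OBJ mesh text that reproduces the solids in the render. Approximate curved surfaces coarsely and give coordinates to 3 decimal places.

v -0.312 0.48 2.375
v 0.238 0.226 2.239
v -0.228 -0.16 3.905
v 0.279 0.663 2.42
v -0.026 0.993 2.574
v -0.498 1.022 2.612
v -0.861 0.733 2.511
v -0.902 0.296 2.331
v -0.598 -0.033 2.176
v -0.125 -0.062 2.138
v 3.268 -0.047 -0.367
v 4.248 0.031 -0.977
v 3.432 -1.911 -0.343
v 4.412 -1.833 -0.953
v 4.381 -1.463 0.143
v 4.28 -0.311 0.128
v 3.4 -1.569 -1.448
v 3.299 -0.417 -1.463
v 4.33 -0.909 -1.645
v 4.936 -0.843 -0.662
v 2.744 -1.037 -0.658
v 3.35 -0.971 0.325
v 3.743 0.156 -0.674
v 3.937 -2.036 -0.646
v 3.918 -1.818 -0.002
v 4.494 -1.772 -0.36
v 3.762 -0.045 -0.025
v 4.338 0.001 -0.383
v 4.416 -0.877 0.275
v 3.342 -1.881 -0.937
v 3.918 -1.835 -1.295
v 3.186 -0.108 -0.96
v 3.762 -0.062 -1.318
v 3.264 -1.003 -1.595
v 4.368 -0.351 -1.425
v 4.464 -1.447 -1.411
v 3.869 -1.292 -1.702
v 3.81 -0.615 -1.71
v 4.724 -0.312 -0.847
v 4.82 -1.408 -0.833
v 4.802 -1.19 -0.189
v 4.742 -0.513 -0.198
v 4.772 -0.865 -1.24
v 2.86 -0.472 -0.487
v 2.956 -1.568 -0.473
v 2.938 -1.367 -1.122
v 2.878 -0.69 -1.131
v 3.216 -0.433 0.091
v 3.312 -1.529 0.105
v 3.87 -1.265 0.39
v 3.811 -0.588 0.382
v 2.908 -1.015 -0.08
v 2.953 -3.291 -4.147
v 3.123 -3.436 -3.162
v 2.127 -2.462 -3.881
v 2.297 -2.608 -2.896
v 4.483 -1.752 -4.184
v 4.653 -1.898 -3.199
v 3.657 -0.924 -3.918
v 3.827 -1.069 -2.933
v 0.578 3.274 -2.912
v 1.274 3.485 -2.27
v -0.378 4.286 -2.208
v 1.337 3.833 -2.686
v 1.159 4.005 -3.174
v 0.797 3.944 -3.578
v 0.365 3.67 -3.771
v 0 3.271 -3.691
v -0.181 2.872 -3.364
v -0.121 2.601 -2.893
v 0.161 2.544 -2.428
v 0.575 2.718 -2.117
v 0.99 3.069 -2.058
f 2 1 4
f 2 4 3
f 4 1 5
f 4 5 3
f 5 1 6
f 5 6 3
f 6 1 7
f 6 7 3
f 7 1 8
f 7 8 3
f 8 1 9
f 8 9 3
f 9 1 10
f 9 10 3
f 10 1 2
f 10 2 3
f 11 48 27
f 48 22 51
f 27 51 16
f 48 51 27
f 11 27 23
f 27 16 28
f 23 28 12
f 27 28 23
f 11 23 32
f 23 12 33
f 32 33 18
f 23 33 32
f 11 32 44
f 32 18 47
f 44 47 21
f 32 47 44
f 11 44 48
f 44 21 52
f 48 52 22
f 44 52 48
f 12 28 39
f 28 16 42
f 39 42 20
f 28 42 39
f 16 51 29
f 51 22 50
f 29 50 15
f 51 50 29
f 22 52 49
f 52 21 45
f 49 45 13
f 52 45 49
f 21 47 46
f 47 18 34
f 46 34 17
f 47 34 46
f 18 33 38
f 33 12 35
f 38 35 19
f 33 35 38
f 14 40 26
f 40 20 41
f 26 41 15
f 40 41 26
f 14 26 24
f 26 15 25
f 24 25 13
f 26 25 24
f 14 24 31
f 24 13 30
f 31 30 17
f 24 30 31
f 14 31 36
f 31 17 37
f 36 37 19
f 31 37 36
f 14 36 40
f 36 19 43
f 40 43 20
f 36 43 40
f 15 41 29
f 41 20 42
f 29 42 16
f 41 42 29
f 13 25 49
f 25 15 50
f 49 50 22
f 25 50 49
f 17 30 46
f 30 13 45
f 46 45 21
f 30 45 46
f 19 37 38
f 37 17 34
f 38 34 18
f 37 34 38
f 20 43 39
f 43 19 35
f 39 35 12
f 43 35 39
f 54 56 53
f 57 54 53
f 53 56 55
f 55 57 53
f 54 60 56
f 58 54 57
f 58 60 54
f 56 60 55
f 59 57 55
f 55 60 59
f 59 58 57
f 60 58 59
f 62 61 64
f 62 64 63
f 64 61 65
f 64 65 63
f 65 61 66
f 65 66 63
f 66 61 67
f 66 67 63
f 67 61 68
f 67 68 63
f 68 61 69
f 68 69 63
f 69 61 70
f 69 70 63
f 70 61 71
f 70 71 63
f 71 61 72
f 71 72 63
f 72 61 73
f 72 73 63
f 73 61 62
f 73 62 63



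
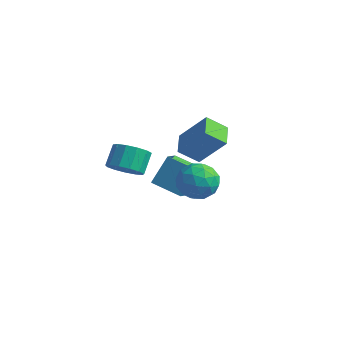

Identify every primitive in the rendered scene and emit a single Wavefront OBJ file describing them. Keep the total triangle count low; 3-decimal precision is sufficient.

v -1.788 -2.43 2.442
v -1.291 -1.842 2.038
v -1.535 -1.061 2.874
v -2.032 -1.65 3.278
v -1.743 -1.789 1.856
v -1.987 -1.008 2.693
v -2.209 -1.939 1.86
v -2.453 -1.158 2.697
v -2.542 -2.245 2.049
v -2.786 -1.465 2.886
v -2.636 -2.611 2.363
v -2.879 -1.83 3.199
v -2.46 -2.918 2.701
v -2.704 -2.138 3.538
v -2.071 -3.071 2.957
v -2.315 -2.291 3.794
v -1.592 -3.021 3.05
v -1.836 -2.24 3.886
v -1.176 -2.783 2.949
v -1.419 -2.002 3.786
v -0.953 -2.433 2.687
v -1.197 -1.652 3.524
v -0.996 -2.082 2.348
v -1.24 -1.301 3.184
v -0.13 -0.887 3.515
v 1.012 -0.455 4.931
v -0.827 0.05 3.791
v 0.316 0.483 5.207
v 0.504 -0.203 2.793
v 1.647 0.23 4.209
v -0.192 0.735 3.069
v 0.95 1.167 4.485
v -1.083 2.263 0.364
v -0.087 1.948 0.552
v -1.513 0.652 -0.052
v -0.517 0.337 0.136
v -1.137 0.645 0.941
v -0.871 1.64 1.198
v -0.729 0.96 -0.698
v -0.463 1.955 -0.441
v 0.133 1.143 -0.104
v -0.12 0.948 0.909
v -1.48 1.652 -0.409
v -1.733 1.457 0.604
v -0.547 2.247 0.495
v -1.053 0.353 0.005
v -1.418 0.534 0.478
v -0.832 0.349 0.589
v -1.008 2.066 0.875
v -0.423 1.881 0.985
v -1.04 1.115 1.213
v -1.177 0.719 -0.485
v -0.592 0.534 -0.375
v -0.768 2.251 -0.089
v -0.182 2.066 0.022
v -0.56 1.485 -0.713
v 0.168 1.588 0.219
v -0.085 0.642 -0.026
v -0.21 1.008 -0.516
v -0.054 1.593 -0.364
v 0.019 1.474 0.815
v -0.234 0.527 0.57
v -0.599 0.708 1.043
v -0.442 1.293 1.195
v 0.148 1.001 0.429
v -1.366 2.073 -0.07
v -1.619 1.126 -0.315
v -1.158 1.307 -0.695
v -1.001 1.892 -0.543
v -1.515 1.958 0.526
v -1.768 1.012 0.281
v -1.546 1.007 0.864
v -1.39 1.592 1.016
v -1.748 1.599 0.071
v -3.685 1.475 -1.161
v -3.455 2.366 0.245
v -4.041 2.424 -1.704
v -3.811 3.315 -0.298
v -2.189 1.785 -1.602
v -1.959 2.676 -0.196
v -2.545 2.734 -2.145
v -2.315 3.625 -0.739
f 2 1 5
f 2 5 3
f 3 5 6
f 3 6 4
f 5 1 7
f 5 7 6
f 6 7 8
f 6 8 4
f 7 1 9
f 7 9 8
f 8 9 10
f 8 10 4
f 9 1 11
f 9 11 10
f 10 11 12
f 10 12 4
f 11 1 13
f 11 13 12
f 12 13 14
f 12 14 4
f 13 1 15
f 13 15 14
f 14 15 16
f 14 16 4
f 15 1 17
f 15 17 16
f 16 17 18
f 16 18 4
f 17 1 19
f 17 19 18
f 18 19 20
f 18 20 4
f 19 1 21
f 19 21 20
f 20 21 22
f 20 22 4
f 21 1 23
f 21 23 22
f 22 23 24
f 22 24 4
f 23 1 2
f 23 2 24
f 24 2 3
f 24 3 4
f 26 28 25
f 29 26 25
f 25 28 27
f 27 29 25
f 26 32 28
f 30 26 29
f 30 32 26
f 28 32 27
f 31 29 27
f 27 32 31
f 31 30 29
f 32 30 31
f 33 70 49
f 70 44 73
f 49 73 38
f 70 73 49
f 33 49 45
f 49 38 50
f 45 50 34
f 49 50 45
f 33 45 54
f 45 34 55
f 54 55 40
f 45 55 54
f 33 54 66
f 54 40 69
f 66 69 43
f 54 69 66
f 33 66 70
f 66 43 74
f 70 74 44
f 66 74 70
f 34 50 61
f 50 38 64
f 61 64 42
f 50 64 61
f 38 73 51
f 73 44 72
f 51 72 37
f 73 72 51
f 44 74 71
f 74 43 67
f 71 67 35
f 74 67 71
f 43 69 68
f 69 40 56
f 68 56 39
f 69 56 68
f 40 55 60
f 55 34 57
f 60 57 41
f 55 57 60
f 36 62 48
f 62 42 63
f 48 63 37
f 62 63 48
f 36 48 46
f 48 37 47
f 46 47 35
f 48 47 46
f 36 46 53
f 46 35 52
f 53 52 39
f 46 52 53
f 36 53 58
f 53 39 59
f 58 59 41
f 53 59 58
f 36 58 62
f 58 41 65
f 62 65 42
f 58 65 62
f 37 63 51
f 63 42 64
f 51 64 38
f 63 64 51
f 35 47 71
f 47 37 72
f 71 72 44
f 47 72 71
f 39 52 68
f 52 35 67
f 68 67 43
f 52 67 68
f 41 59 60
f 59 39 56
f 60 56 40
f 59 56 60
f 42 65 61
f 65 41 57
f 61 57 34
f 65 57 61
f 76 78 75
f 79 76 75
f 75 78 77
f 77 79 75
f 76 82 78
f 80 76 79
f 80 82 76
f 78 82 77
f 81 79 77
f 77 82 81
f 81 80 79
f 82 80 81



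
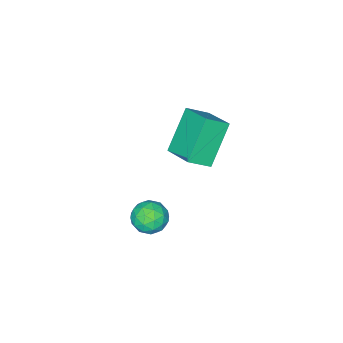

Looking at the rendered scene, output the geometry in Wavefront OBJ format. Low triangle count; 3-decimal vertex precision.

v 0.988 -0.787 -3.384
v 1.416 -0.308 -3.841
v 1.284 -1.772 -4.139
v 1.712 -1.293 -4.596
v 1.957 -1.463 -3.866
v 1.773 -0.855 -3.399
v 0.927 -1.225 -4.581
v 0.743 -0.617 -4.114
v 1.378 -0.579 -4.581
v 2.015 -0.726 -4.139
v 0.685 -1.354 -3.841
v 1.322 -1.501 -3.399
v 1.176 -0.461 -3.546
v 1.524 -1.619 -4.434
v 1.668 -1.719 -4.005
v 1.919 -1.437 -4.273
v 1.386 -0.783 -3.286
v 1.637 -0.501 -3.555
v 1.955 -1.18 -3.57
v 1.063 -1.579 -4.425
v 1.314 -1.297 -4.694
v 0.781 -0.643 -3.707
v 1.032 -0.361 -3.975
v 0.745 -0.9 -4.41
v 1.405 -0.338 -4.249
v 1.579 -0.917 -4.693
v 1.118 -0.878 -4.684
v 1.01 -0.52 -4.41
v 1.779 -0.425 -3.99
v 1.954 -1.004 -4.434
v 2.097 -1.104 -4.005
v 1.989 -0.746 -3.73
v 1.757 -0.584 -4.425
v 0.746 -1.076 -3.546
v 0.921 -1.655 -3.99
v 0.711 -1.334 -4.25
v 0.603 -0.976 -3.975
v 1.121 -1.163 -3.287
v 1.295 -1.742 -3.731
v 1.69 -1.56 -3.57
v 1.582 -1.202 -3.296
v 0.943 -1.496 -3.555
v -4.4 -3.383 -3.254
v -3.546 -3.848 -2.622
v -4.038 -1.935 -2.678
v -3.184 -2.4 -2.046
v -3.036 -3.08 -4.874
v -2.182 -3.545 -4.242
v -2.674 -1.632 -4.298
v -1.82 -2.097 -3.666
f 1 38 17
f 38 12 41
f 17 41 6
f 38 41 17
f 1 17 13
f 17 6 18
f 13 18 2
f 17 18 13
f 1 13 22
f 13 2 23
f 22 23 8
f 13 23 22
f 1 22 34
f 22 8 37
f 34 37 11
f 22 37 34
f 1 34 38
f 34 11 42
f 38 42 12
f 34 42 38
f 2 18 29
f 18 6 32
f 29 32 10
f 18 32 29
f 6 41 19
f 41 12 40
f 19 40 5
f 41 40 19
f 12 42 39
f 42 11 35
f 39 35 3
f 42 35 39
f 11 37 36
f 37 8 24
f 36 24 7
f 37 24 36
f 8 23 28
f 23 2 25
f 28 25 9
f 23 25 28
f 4 30 16
f 30 10 31
f 16 31 5
f 30 31 16
f 4 16 14
f 16 5 15
f 14 15 3
f 16 15 14
f 4 14 21
f 14 3 20
f 21 20 7
f 14 20 21
f 4 21 26
f 21 7 27
f 26 27 9
f 21 27 26
f 4 26 30
f 26 9 33
f 30 33 10
f 26 33 30
f 5 31 19
f 31 10 32
f 19 32 6
f 31 32 19
f 3 15 39
f 15 5 40
f 39 40 12
f 15 40 39
f 7 20 36
f 20 3 35
f 36 35 11
f 20 35 36
f 9 27 28
f 27 7 24
f 28 24 8
f 27 24 28
f 10 33 29
f 33 9 25
f 29 25 2
f 33 25 29
f 44 46 43
f 47 44 43
f 43 46 45
f 45 47 43
f 44 50 46
f 48 44 47
f 48 50 44
f 46 50 45
f 49 47 45
f 45 50 49
f 49 48 47
f 50 48 49

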